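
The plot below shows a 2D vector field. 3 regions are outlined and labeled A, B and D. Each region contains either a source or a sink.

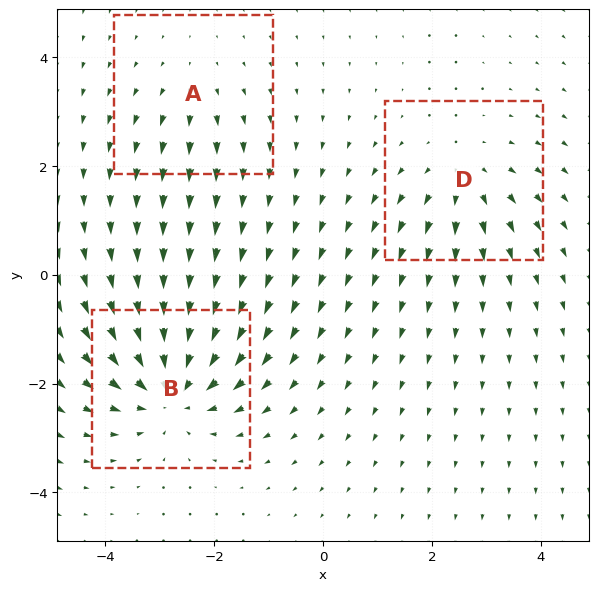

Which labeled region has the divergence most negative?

Divergence at each region's feature centre — A: about +2, B: about -5, D: about +3. Region B is most negative.

B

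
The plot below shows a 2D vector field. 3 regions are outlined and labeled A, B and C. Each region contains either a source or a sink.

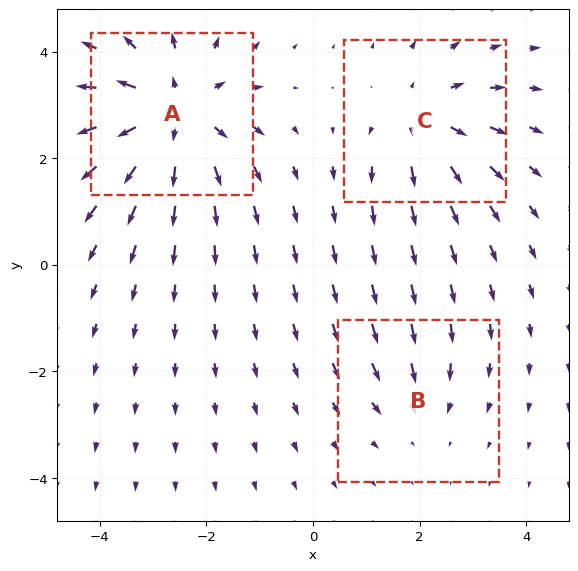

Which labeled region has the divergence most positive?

A

Divergence at each region's feature centre — A: about +5, B: about -2, C: about +3. Region A is most positive.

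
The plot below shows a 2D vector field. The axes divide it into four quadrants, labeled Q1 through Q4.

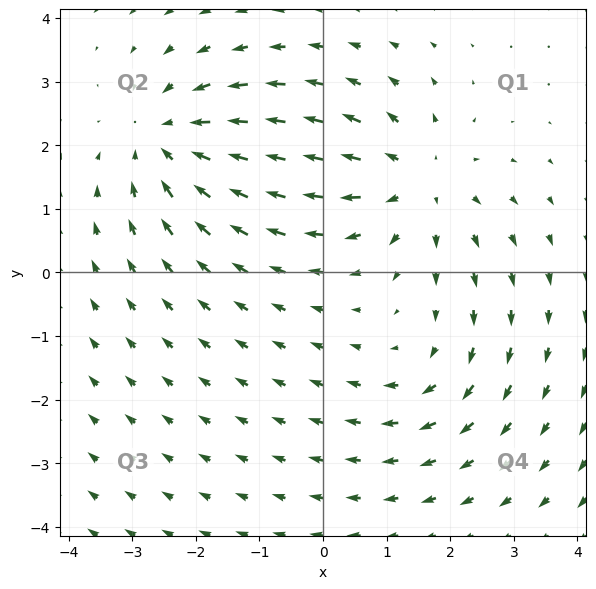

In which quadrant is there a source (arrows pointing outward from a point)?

The source sits at approximately (1.5, 1.4), which lies in quadrant Q1. The divergence there is about +3, positive as expected for a source.

Q1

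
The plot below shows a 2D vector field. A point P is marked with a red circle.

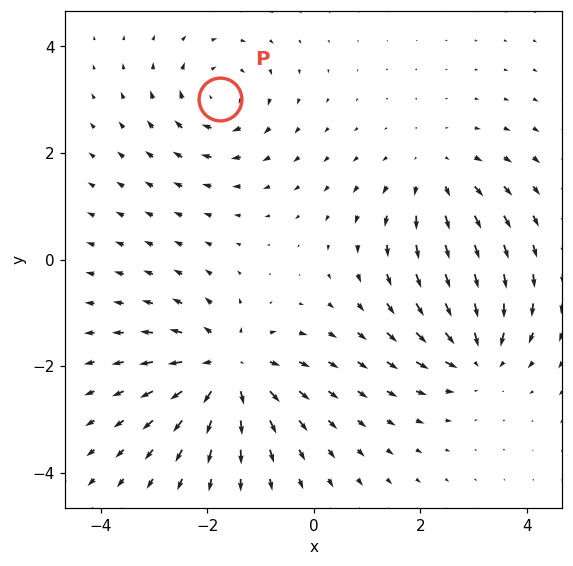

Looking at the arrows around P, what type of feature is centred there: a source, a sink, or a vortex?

vortex

At P (-1.8, 3.0) the arrows circulate clockwise. Divergence ≈0, curl about -4 — near-zero divergence with nonzero curl is a vortex.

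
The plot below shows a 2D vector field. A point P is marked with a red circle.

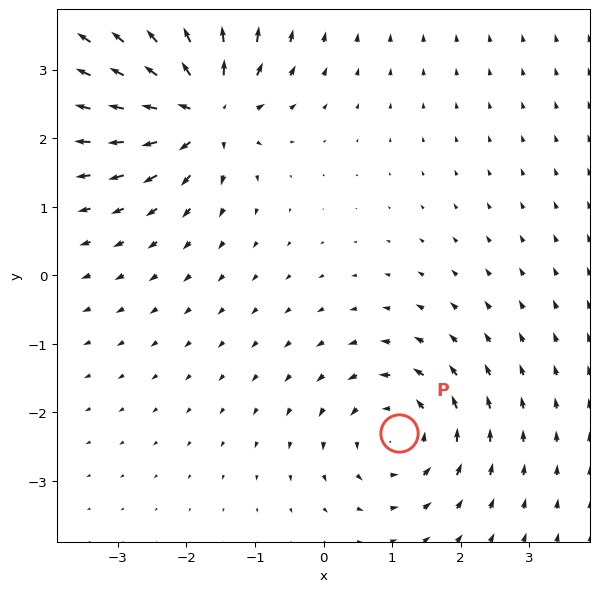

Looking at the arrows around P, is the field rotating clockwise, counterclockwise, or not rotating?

counterclockwise

Near P at (1.1, -2.3) the arrows circulate counterclockwise. The curl (z-component) there is about +4; positive curl means counterclockwise rotation.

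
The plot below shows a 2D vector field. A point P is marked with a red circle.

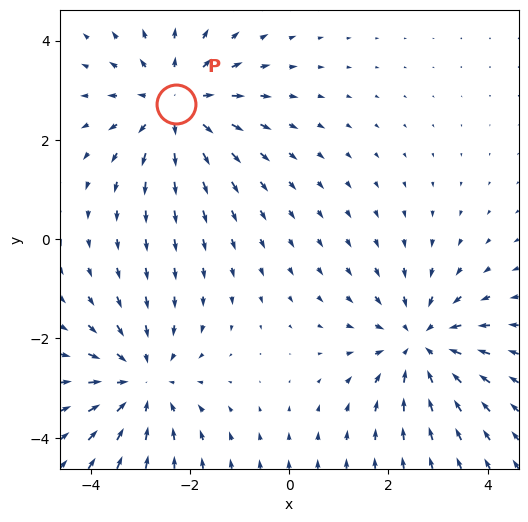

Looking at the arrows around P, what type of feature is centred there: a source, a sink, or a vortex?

At P (-2.3, 2.7) the arrows spread outward. Divergence about +3, curl ≈0 — positive divergence with near-zero curl is a source.

source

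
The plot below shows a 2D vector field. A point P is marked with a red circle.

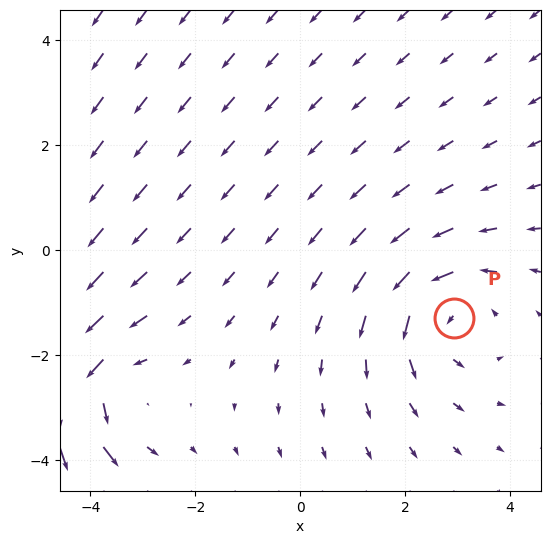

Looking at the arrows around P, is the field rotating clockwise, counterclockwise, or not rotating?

counterclockwise

Near P at (2.9, -1.3) the arrows circulate counterclockwise. The curl (z-component) there is about +3; positive curl means counterclockwise rotation.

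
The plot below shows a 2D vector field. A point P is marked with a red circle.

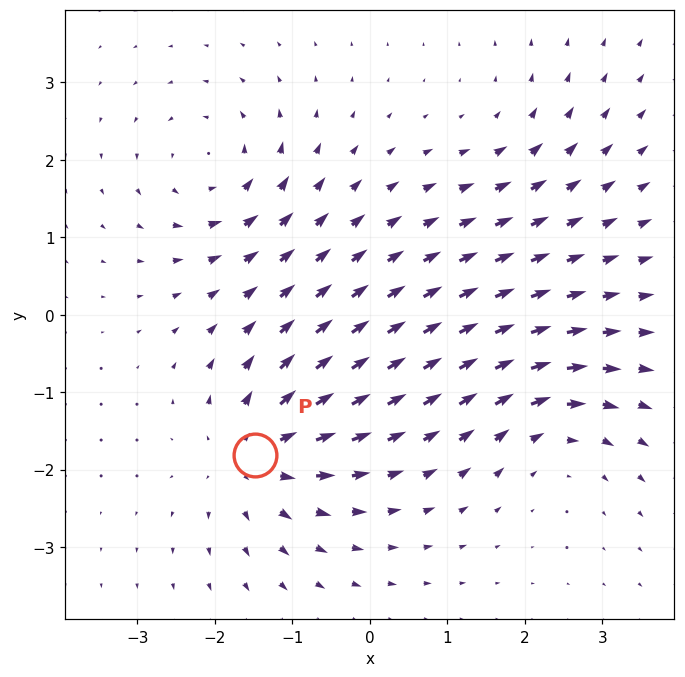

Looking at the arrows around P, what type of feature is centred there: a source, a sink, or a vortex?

At P (-1.5, -1.8) the arrows spread outward. Divergence about +6, curl ≈0 — positive divergence with near-zero curl is a source.

source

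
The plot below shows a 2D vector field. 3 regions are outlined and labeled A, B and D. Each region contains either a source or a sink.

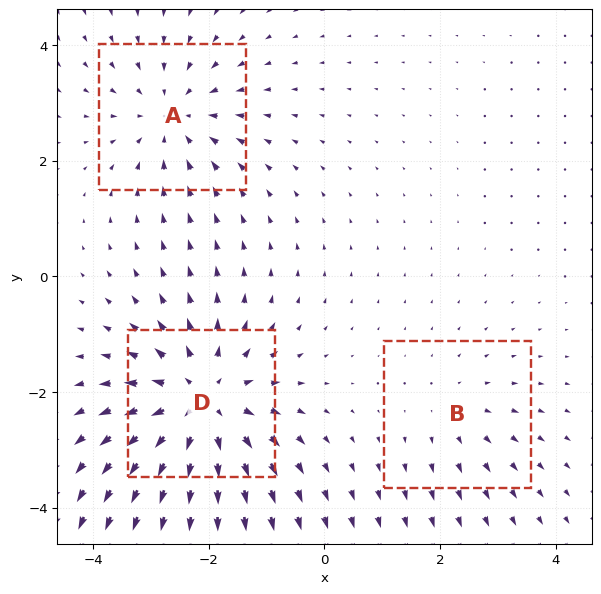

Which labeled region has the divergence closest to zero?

Divergence at each region's feature centre — A: about -3, B: about +2, D: about +5. Region B is closest to zero.

B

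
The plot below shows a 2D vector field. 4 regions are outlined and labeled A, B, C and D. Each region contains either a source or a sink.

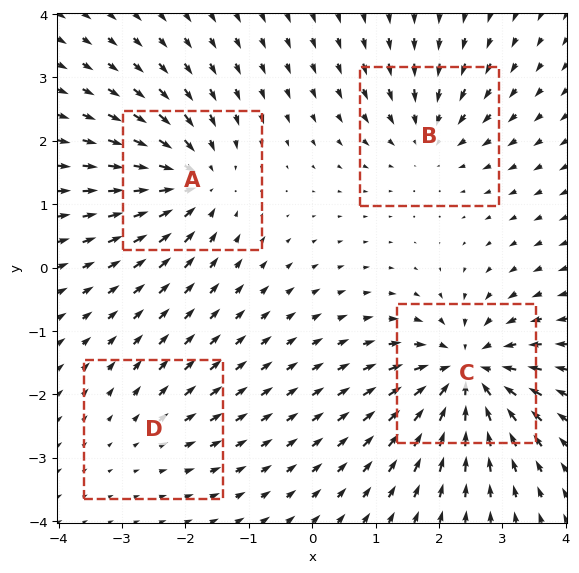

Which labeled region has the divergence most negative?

Divergence at each region's feature centre — A: about -6, B: about -4, C: about -8, D: about +2. Region C is most negative.

C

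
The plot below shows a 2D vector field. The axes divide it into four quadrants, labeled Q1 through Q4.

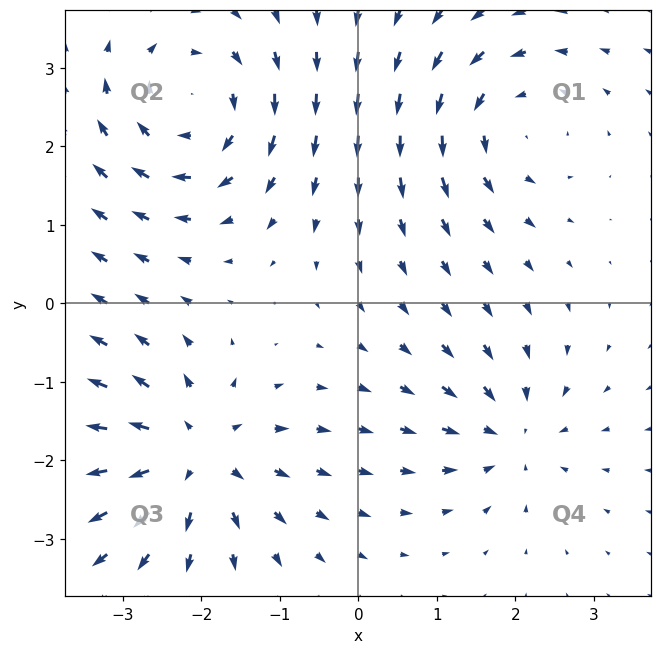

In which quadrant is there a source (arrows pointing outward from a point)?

The source sits at approximately (-2.1, -1.9), which lies in quadrant Q3. The divergence there is about +6, positive as expected for a source.

Q3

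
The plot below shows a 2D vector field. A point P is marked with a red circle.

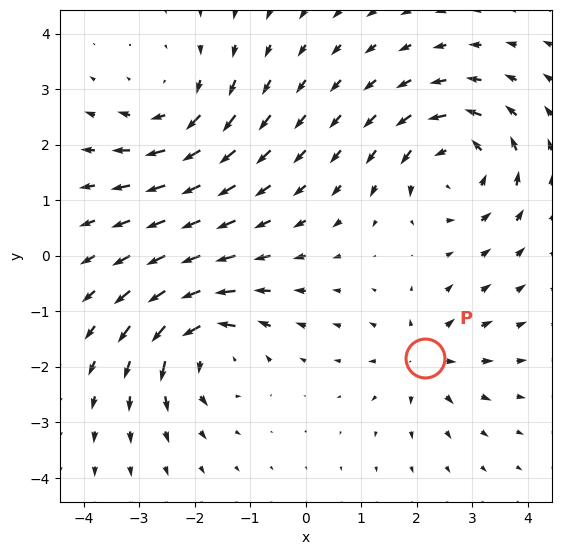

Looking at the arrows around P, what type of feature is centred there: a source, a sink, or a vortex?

source

At P (2.1, -1.8) the arrows spread outward. Divergence about +4, curl ≈0 — positive divergence with near-zero curl is a source.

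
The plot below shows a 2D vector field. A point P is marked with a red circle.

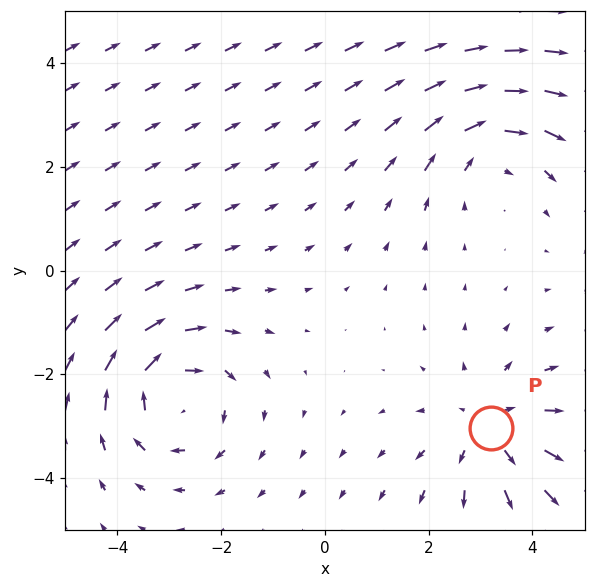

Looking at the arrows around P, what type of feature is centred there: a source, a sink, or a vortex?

At P (3.2, -3.0) the arrows spread outward. Divergence about +3, curl ≈0 — positive divergence with near-zero curl is a source.

source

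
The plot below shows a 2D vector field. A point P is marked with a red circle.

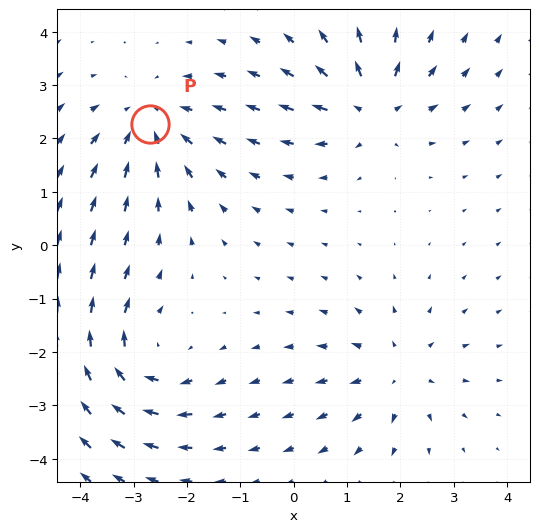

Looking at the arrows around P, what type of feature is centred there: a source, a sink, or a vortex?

sink

At P (-2.7, 2.3) the arrows converge inward. Divergence about -3, curl ≈0 — negative divergence with near-zero curl is a sink.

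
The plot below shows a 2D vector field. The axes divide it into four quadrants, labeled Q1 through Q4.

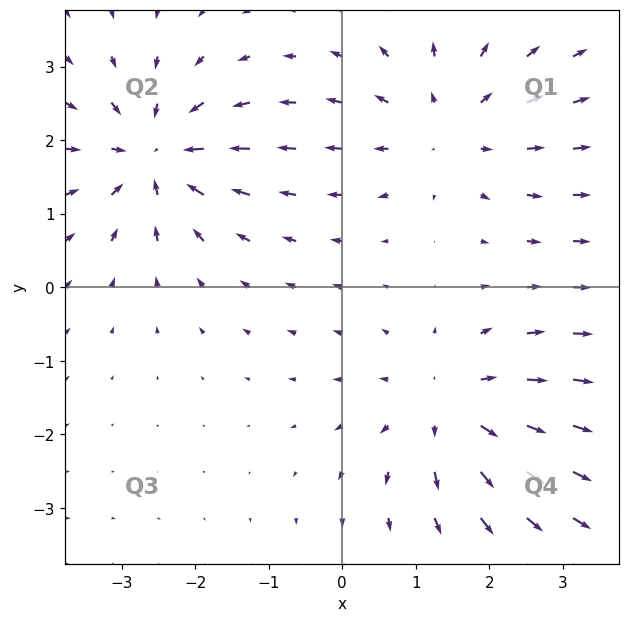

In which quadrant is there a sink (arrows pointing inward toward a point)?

The sink sits at approximately (-2.6, 1.8), which lies in quadrant Q2. The divergence there is about -4, negative as expected for a sink.

Q2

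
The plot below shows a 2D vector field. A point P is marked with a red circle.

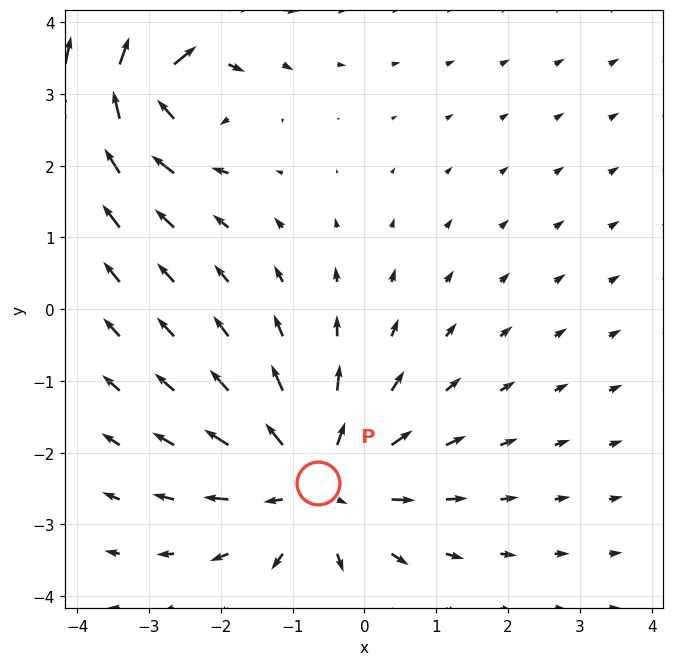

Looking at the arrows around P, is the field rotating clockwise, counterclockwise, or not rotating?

not rotating

Near P at (-0.6, -2.4) the arrows show no circulation. The curl there is ≈0.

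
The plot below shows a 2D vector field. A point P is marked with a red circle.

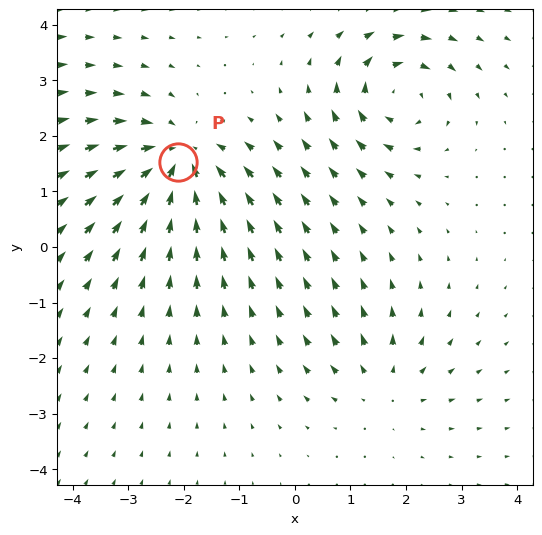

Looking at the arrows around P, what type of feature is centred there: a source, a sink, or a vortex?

At P (-2.1, 1.5) the arrows converge inward. Divergence about -5, curl ≈0 — negative divergence with near-zero curl is a sink.

sink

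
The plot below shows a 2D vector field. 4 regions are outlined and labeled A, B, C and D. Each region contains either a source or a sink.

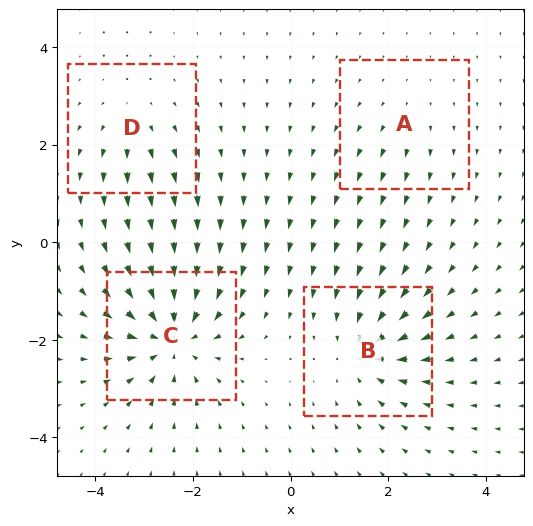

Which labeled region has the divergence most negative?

C

Divergence at each region's feature centre — A: about +2, B: about -6, C: about -8, D: about +3. Region C is most negative.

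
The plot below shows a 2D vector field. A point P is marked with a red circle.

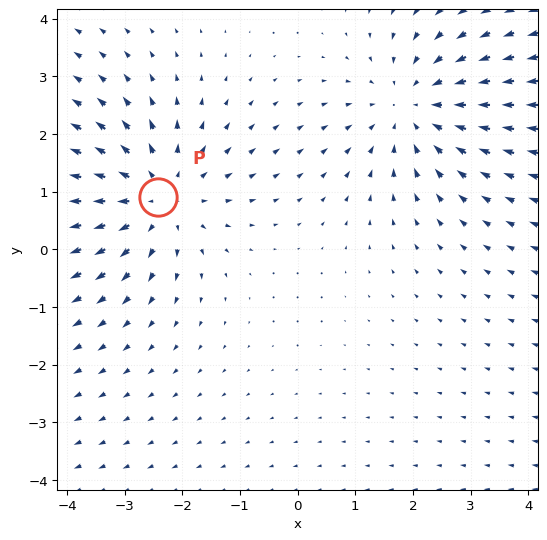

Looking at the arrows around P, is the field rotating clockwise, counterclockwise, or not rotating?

Near P at (-2.4, 0.9) the arrows show no circulation. The curl there is ≈0.

not rotating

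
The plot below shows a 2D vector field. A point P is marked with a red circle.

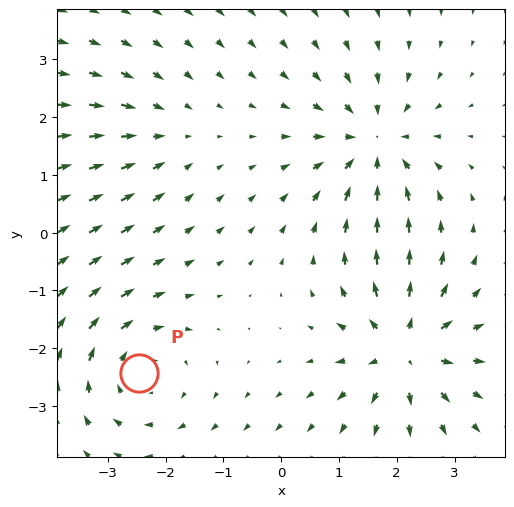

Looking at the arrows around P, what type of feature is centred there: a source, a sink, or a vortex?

vortex

At P (-2.5, -2.4) the arrows circulate clockwise. Divergence ≈0, curl about -4 — near-zero divergence with nonzero curl is a vortex.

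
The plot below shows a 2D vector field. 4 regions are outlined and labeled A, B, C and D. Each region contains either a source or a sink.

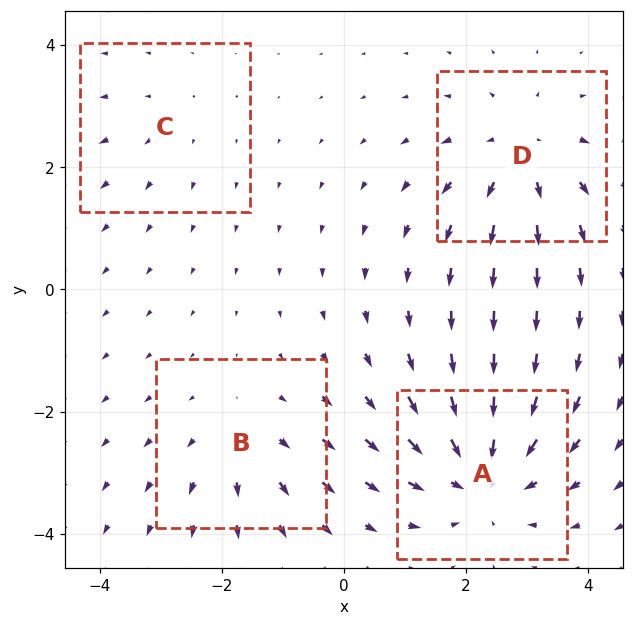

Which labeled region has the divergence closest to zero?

C

Divergence at each region's feature centre — A: about -6, B: about +3, C: about +2, D: about +4. Region C is closest to zero.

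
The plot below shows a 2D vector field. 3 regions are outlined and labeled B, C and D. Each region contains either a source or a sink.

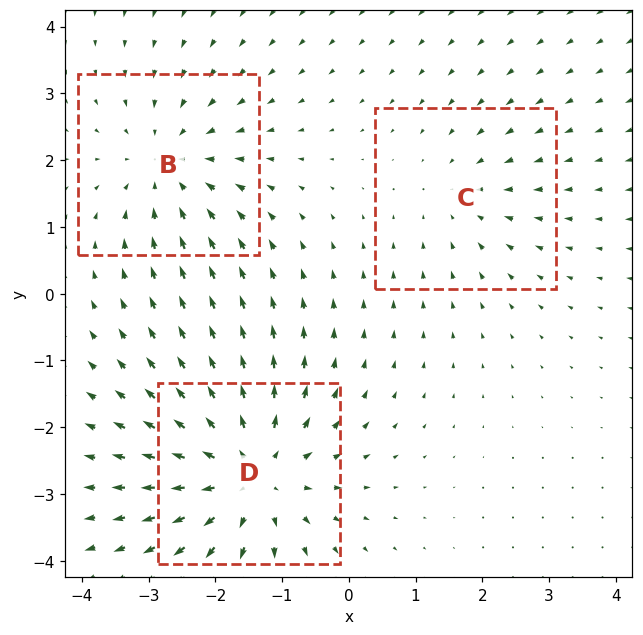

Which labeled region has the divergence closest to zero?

Divergence at each region's feature centre — B: about -3, C: about -2, D: about +4. Region C is closest to zero.

C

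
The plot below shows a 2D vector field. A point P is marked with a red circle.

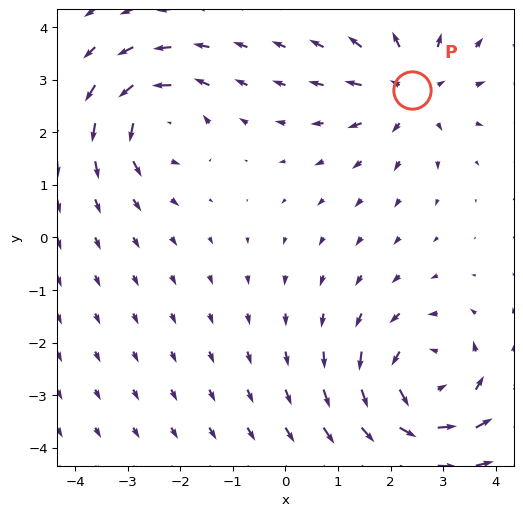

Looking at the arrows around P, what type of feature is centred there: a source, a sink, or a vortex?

source

At P (2.4, 2.8) the arrows spread outward. Divergence about +4, curl ≈0 — positive divergence with near-zero curl is a source.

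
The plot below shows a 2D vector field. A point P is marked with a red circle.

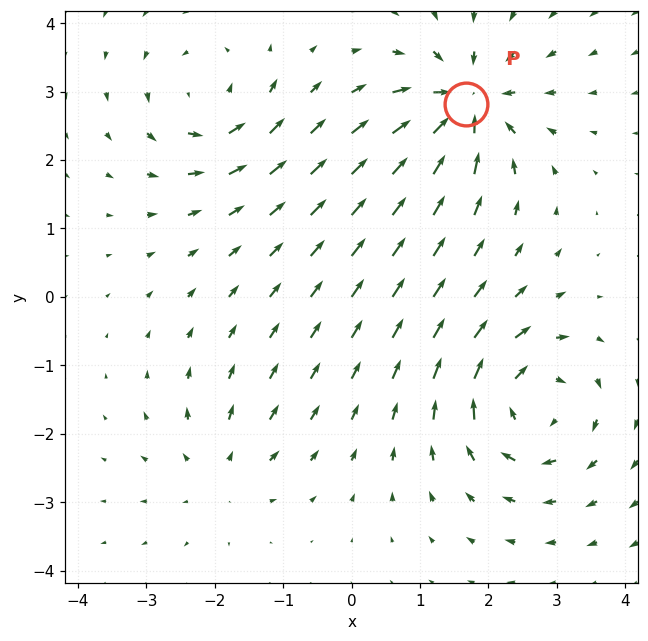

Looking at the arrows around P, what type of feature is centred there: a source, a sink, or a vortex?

At P (1.7, 2.8) the arrows converge inward. Divergence about -7, curl ≈0 — negative divergence with near-zero curl is a sink.

sink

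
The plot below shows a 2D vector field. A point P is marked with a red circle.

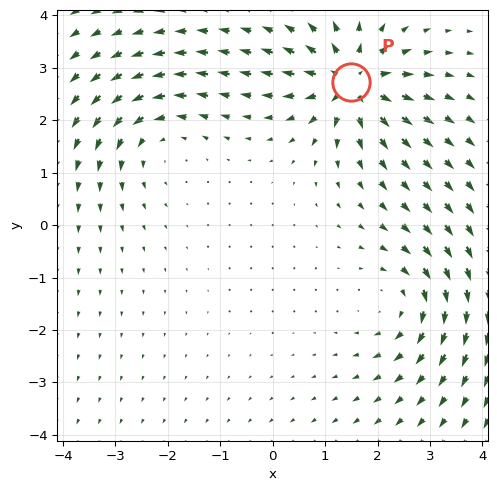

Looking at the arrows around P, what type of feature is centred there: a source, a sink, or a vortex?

At P (1.5, 2.7) the arrows spread outward. Divergence about +6, curl ≈0 — positive divergence with near-zero curl is a source.

source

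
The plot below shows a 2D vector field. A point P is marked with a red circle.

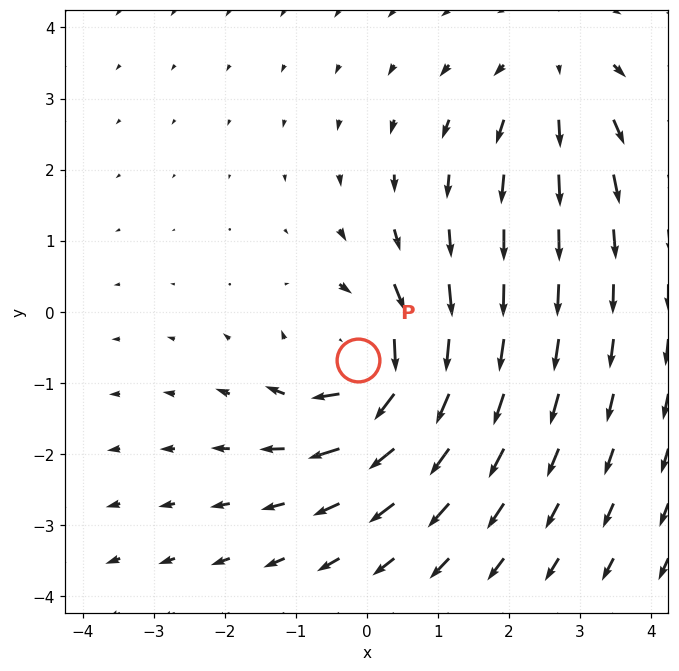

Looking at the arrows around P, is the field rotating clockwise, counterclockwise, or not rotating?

clockwise

Near P at (-0.1, -0.7) the arrows circulate clockwise. The curl (z-component) there is about -5; negative curl means clockwise rotation.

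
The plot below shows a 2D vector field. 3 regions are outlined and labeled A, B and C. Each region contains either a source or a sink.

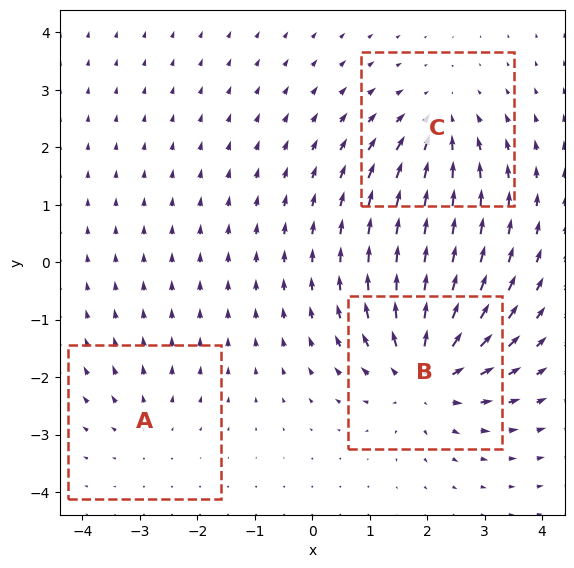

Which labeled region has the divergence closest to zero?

A

Divergence at each region's feature centre — A: about +2, B: about +5, C: about -3. Region A is closest to zero.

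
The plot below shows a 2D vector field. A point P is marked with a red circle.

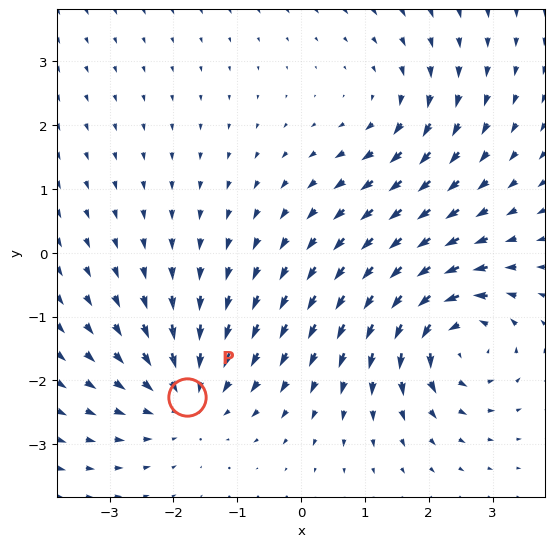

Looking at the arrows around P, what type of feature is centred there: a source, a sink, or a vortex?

sink

At P (-1.8, -2.3) the arrows converge inward. Divergence about -3, curl ≈0 — negative divergence with near-zero curl is a sink.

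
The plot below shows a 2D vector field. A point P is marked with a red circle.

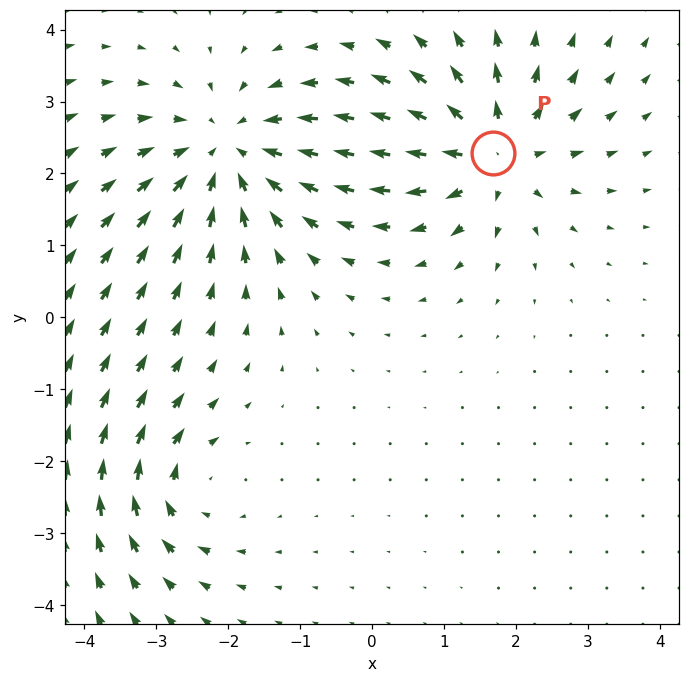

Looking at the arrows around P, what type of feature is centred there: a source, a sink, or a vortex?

source

At P (1.7, 2.3) the arrows spread outward. Divergence about +5, curl ≈0 — positive divergence with near-zero curl is a source.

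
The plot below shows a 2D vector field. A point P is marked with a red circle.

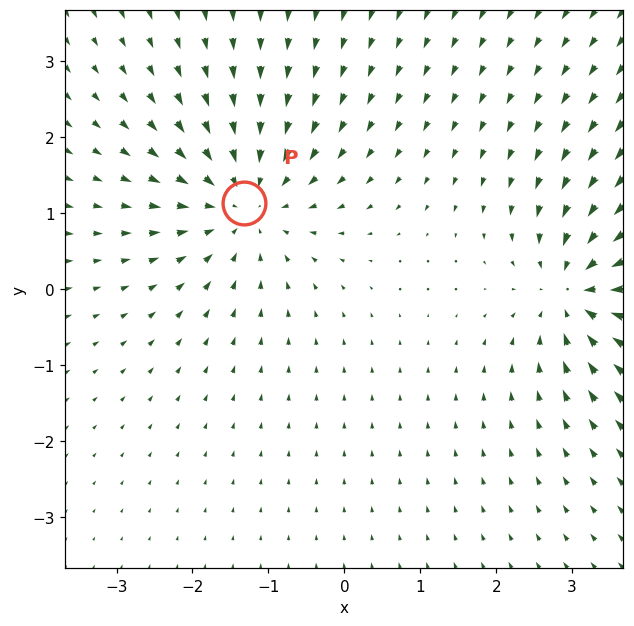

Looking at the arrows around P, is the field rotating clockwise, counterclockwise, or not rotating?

not rotating

Near P at (-1.3, 1.1) the arrows show no circulation. The curl there is ≈0.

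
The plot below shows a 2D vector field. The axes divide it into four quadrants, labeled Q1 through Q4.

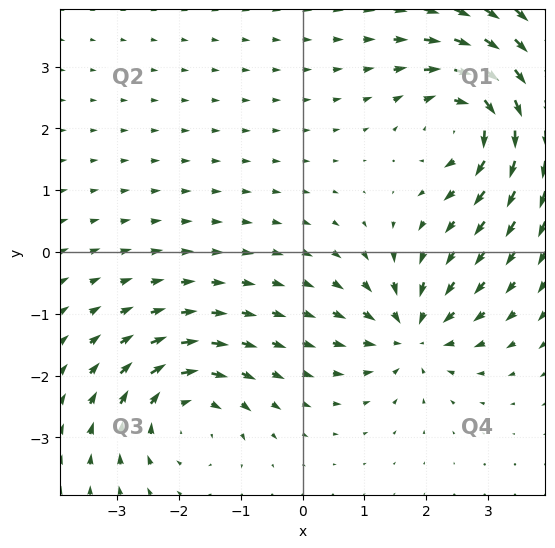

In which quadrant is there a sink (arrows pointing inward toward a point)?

The sink sits at approximately (1.8, -1.3), which lies in quadrant Q4. The divergence there is about -4, negative as expected for a sink.

Q4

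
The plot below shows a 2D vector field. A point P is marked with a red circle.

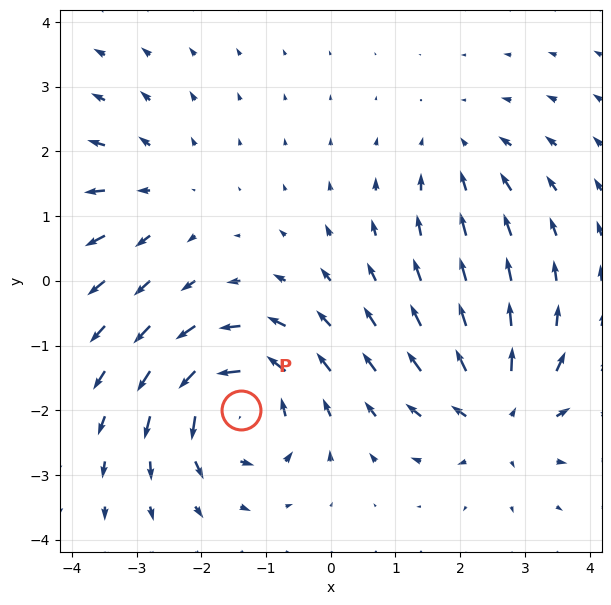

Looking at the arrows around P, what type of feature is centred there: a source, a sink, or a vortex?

At P (-1.4, -2.0) the arrows circulate counterclockwise. Divergence ≈0, curl about +6 — near-zero divergence with nonzero curl is a vortex.

vortex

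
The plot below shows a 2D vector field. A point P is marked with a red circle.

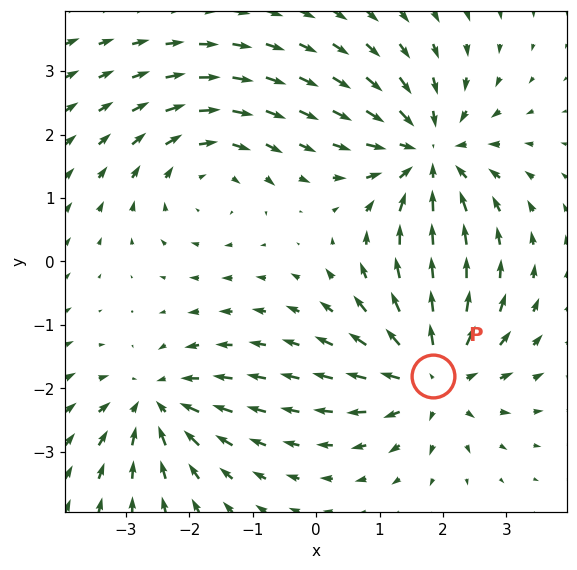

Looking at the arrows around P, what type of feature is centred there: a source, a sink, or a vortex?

source

At P (1.8, -1.8) the arrows spread outward. Divergence about +5, curl ≈0 — positive divergence with near-zero curl is a source.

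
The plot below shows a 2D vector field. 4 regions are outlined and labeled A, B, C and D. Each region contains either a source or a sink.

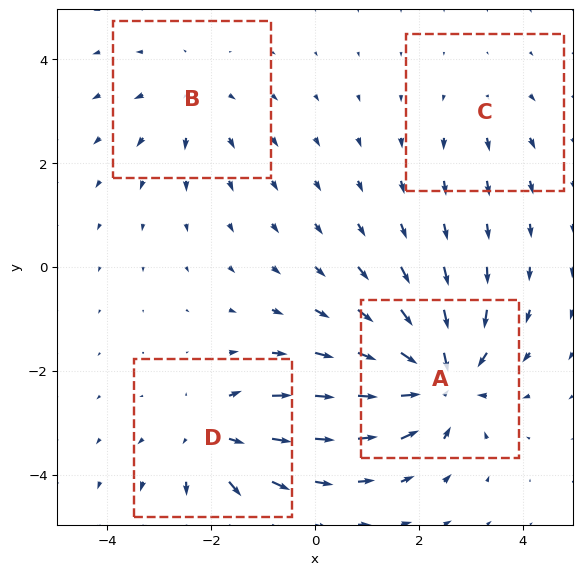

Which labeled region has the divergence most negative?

A

Divergence at each region's feature centre — A: about -8, B: about +3, C: about +2, D: about +5. Region A is most negative.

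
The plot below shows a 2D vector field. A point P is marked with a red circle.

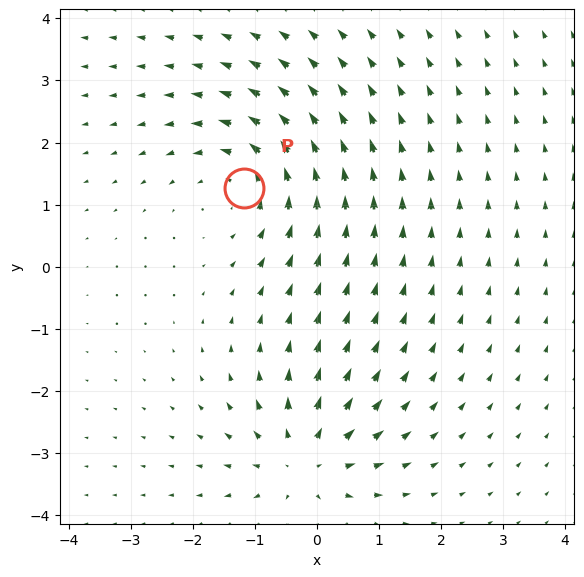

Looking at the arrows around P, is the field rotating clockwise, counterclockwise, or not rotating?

Near P at (-1.2, 1.3) the arrows circulate counterclockwise. The curl (z-component) there is about +4; positive curl means counterclockwise rotation.

counterclockwise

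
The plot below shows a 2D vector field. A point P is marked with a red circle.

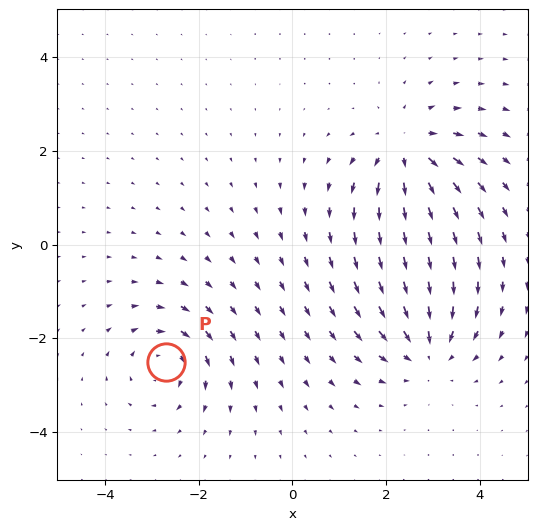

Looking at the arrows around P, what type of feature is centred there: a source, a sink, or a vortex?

At P (-2.7, -2.5) the arrows circulate clockwise. Divergence ≈0, curl about -5 — near-zero divergence with nonzero curl is a vortex.

vortex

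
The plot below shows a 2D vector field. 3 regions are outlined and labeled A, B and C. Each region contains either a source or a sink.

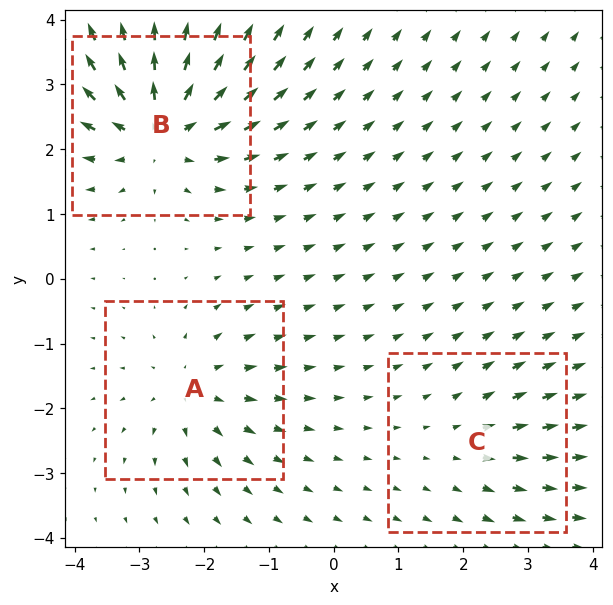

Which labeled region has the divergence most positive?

Divergence at each region's feature centre — A: about +3, B: about +6, C: about +2. Region B is most positive.

B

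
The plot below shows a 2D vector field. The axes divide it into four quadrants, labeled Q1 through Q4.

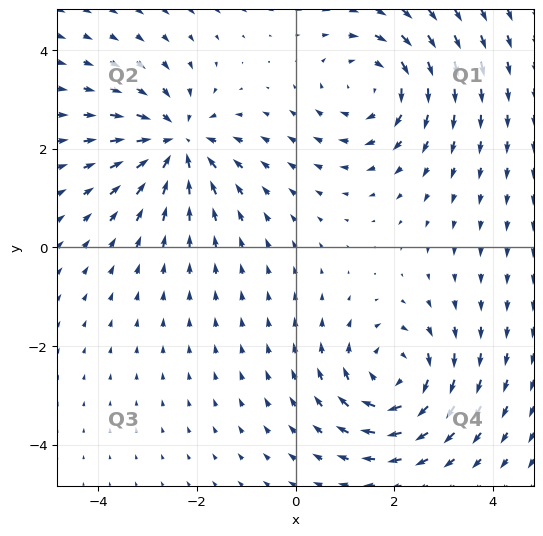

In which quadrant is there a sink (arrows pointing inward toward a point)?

Q2

The sink sits at approximately (-2.4, 2.1), which lies in quadrant Q2. The divergence there is about -6, negative as expected for a sink.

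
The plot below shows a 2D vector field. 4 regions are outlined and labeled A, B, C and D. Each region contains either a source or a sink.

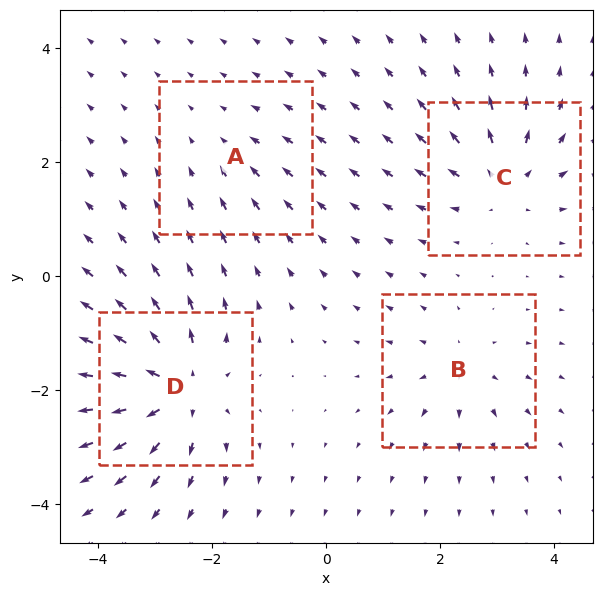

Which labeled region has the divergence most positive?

Divergence at each region's feature centre — A: about -2, B: about +4, C: about +5, D: about +7. Region D is most positive.

D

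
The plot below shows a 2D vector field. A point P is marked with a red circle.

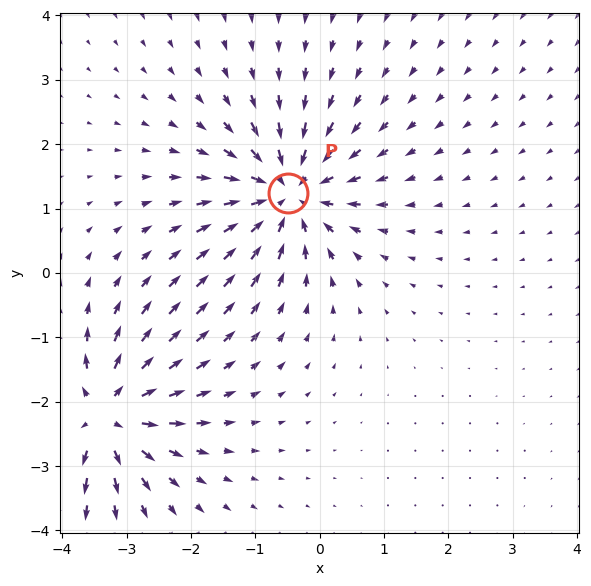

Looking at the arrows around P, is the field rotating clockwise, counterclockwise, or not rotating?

Near P at (-0.5, 1.2) the arrows show no circulation. The curl there is ≈0.

not rotating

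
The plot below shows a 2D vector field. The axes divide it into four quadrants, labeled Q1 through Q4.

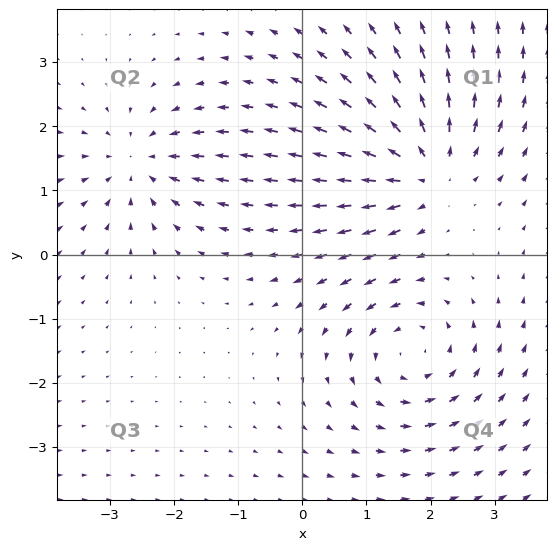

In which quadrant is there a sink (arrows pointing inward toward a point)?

The sink sits at approximately (-2.5, 1.4), which lies in quadrant Q2. The divergence there is about -3, negative as expected for a sink.

Q2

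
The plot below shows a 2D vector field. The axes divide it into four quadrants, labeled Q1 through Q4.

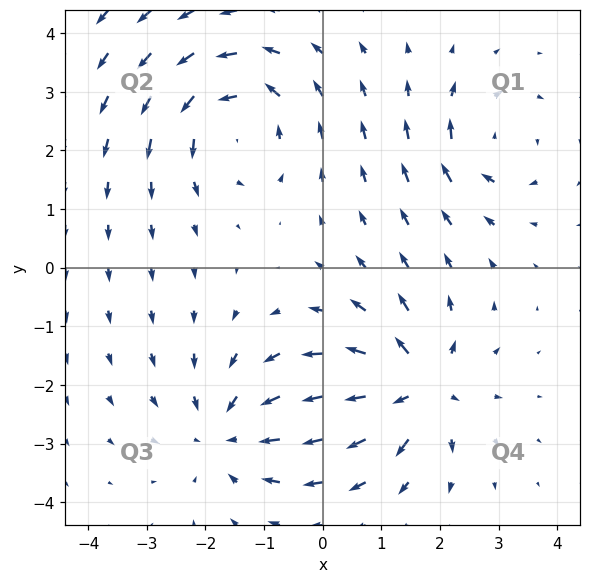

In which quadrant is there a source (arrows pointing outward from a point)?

The source sits at approximately (1.6, -2.0), which lies in quadrant Q4. The divergence there is about +5, positive as expected for a source.

Q4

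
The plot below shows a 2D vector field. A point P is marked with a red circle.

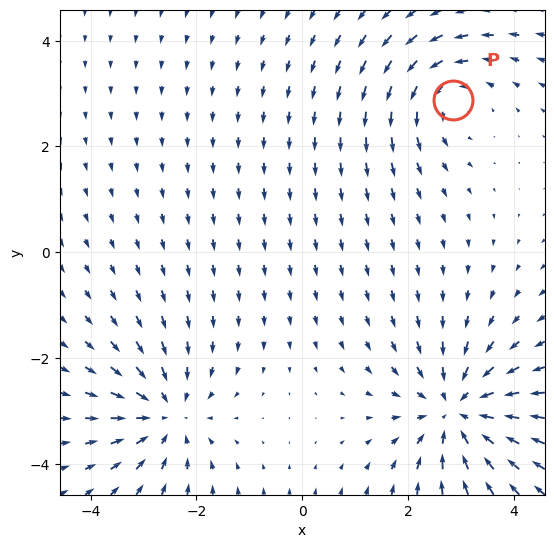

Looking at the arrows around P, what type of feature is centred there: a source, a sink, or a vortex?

At P (2.8, 2.9) the arrows circulate counterclockwise. Divergence ≈0, curl about +4 — near-zero divergence with nonzero curl is a vortex.

vortex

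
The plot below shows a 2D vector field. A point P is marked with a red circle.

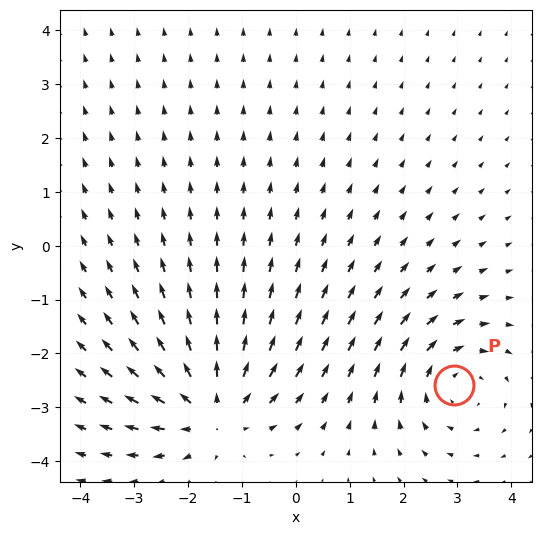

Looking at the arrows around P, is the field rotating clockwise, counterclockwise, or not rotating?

Near P at (2.9, -2.6) the arrows circulate clockwise. The curl (z-component) there is about -3; negative curl means clockwise rotation.

clockwise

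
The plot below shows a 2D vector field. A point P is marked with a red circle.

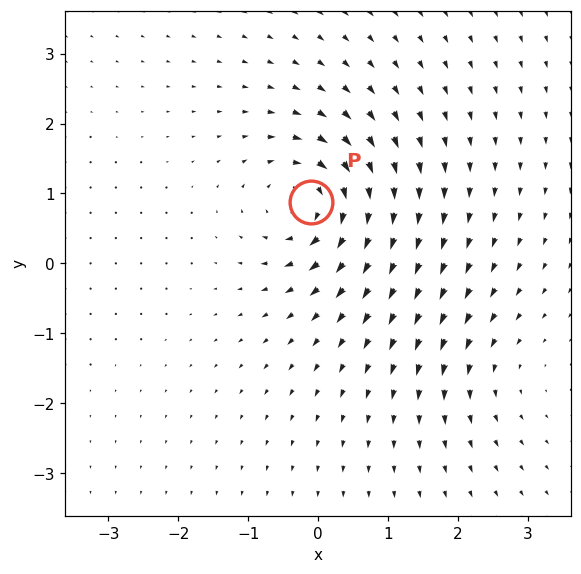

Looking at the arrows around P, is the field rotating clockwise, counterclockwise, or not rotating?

Near P at (-0.1, 0.9) the arrows circulate clockwise. The curl (z-component) there is about -7; negative curl means clockwise rotation.

clockwise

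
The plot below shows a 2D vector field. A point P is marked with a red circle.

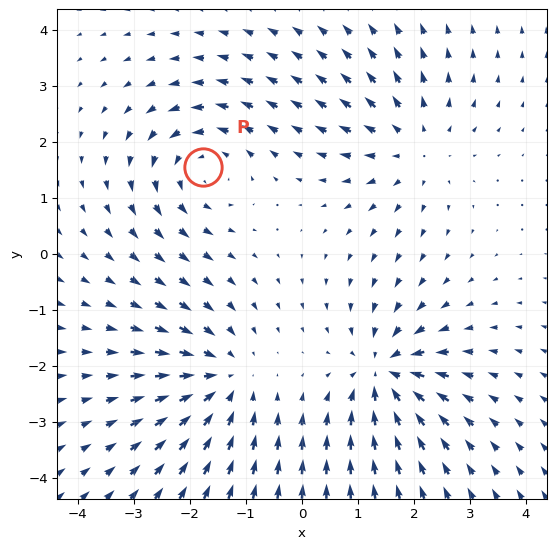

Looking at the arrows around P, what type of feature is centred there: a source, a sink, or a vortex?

At P (-1.8, 1.6) the arrows circulate counterclockwise. Divergence ≈0, curl about +4 — near-zero divergence with nonzero curl is a vortex.

vortex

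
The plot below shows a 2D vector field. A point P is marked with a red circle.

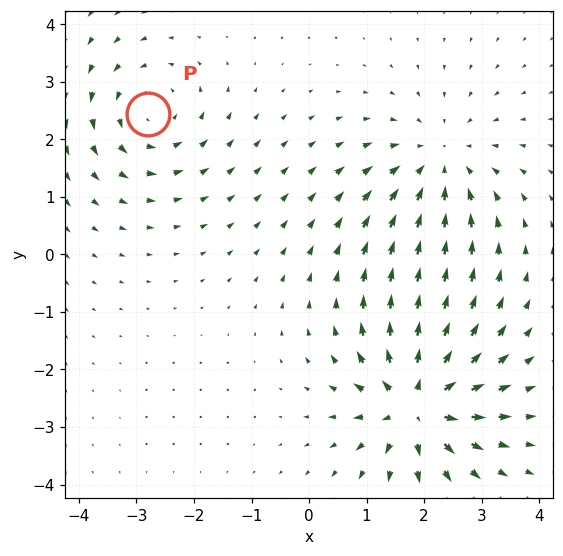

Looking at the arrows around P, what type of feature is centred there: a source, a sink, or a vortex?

vortex

At P (-2.8, 2.4) the arrows circulate counterclockwise. Divergence ≈0, curl about +3 — near-zero divergence with nonzero curl is a vortex.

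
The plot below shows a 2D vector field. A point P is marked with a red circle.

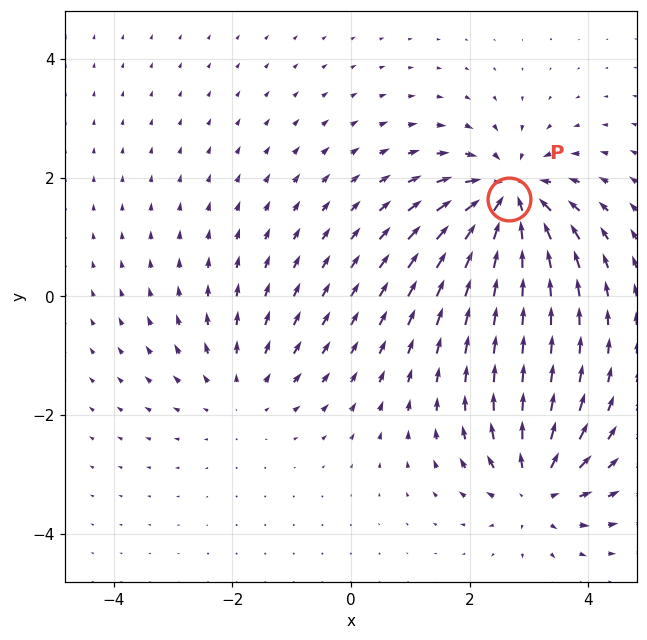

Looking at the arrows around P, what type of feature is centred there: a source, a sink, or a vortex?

At P (2.7, 1.6) the arrows converge inward. Divergence about -6, curl ≈0 — negative divergence with near-zero curl is a sink.

sink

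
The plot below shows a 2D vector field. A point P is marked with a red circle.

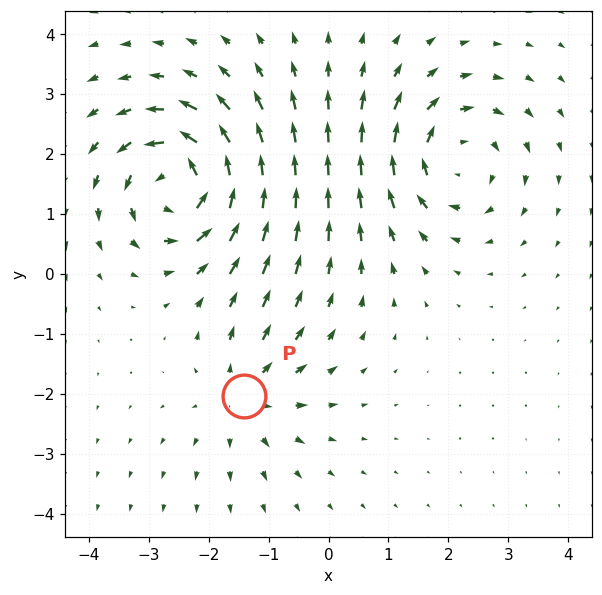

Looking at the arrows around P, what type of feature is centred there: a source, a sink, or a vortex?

source

At P (-1.4, -2.0) the arrows spread outward. Divergence about +3, curl ≈0 — positive divergence with near-zero curl is a source.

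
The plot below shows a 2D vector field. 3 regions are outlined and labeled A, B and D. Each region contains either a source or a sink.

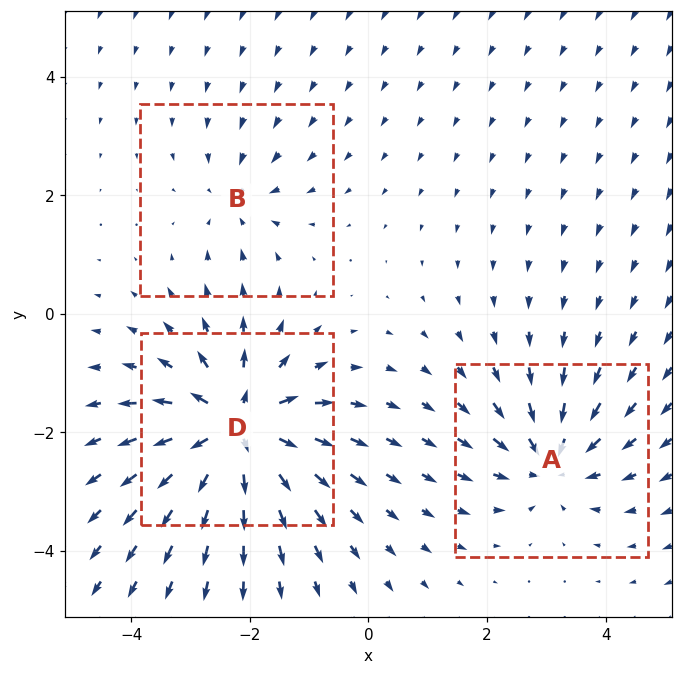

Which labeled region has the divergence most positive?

D

Divergence at each region's feature centre — A: about -4, B: about -2, D: about +6. Region D is most positive.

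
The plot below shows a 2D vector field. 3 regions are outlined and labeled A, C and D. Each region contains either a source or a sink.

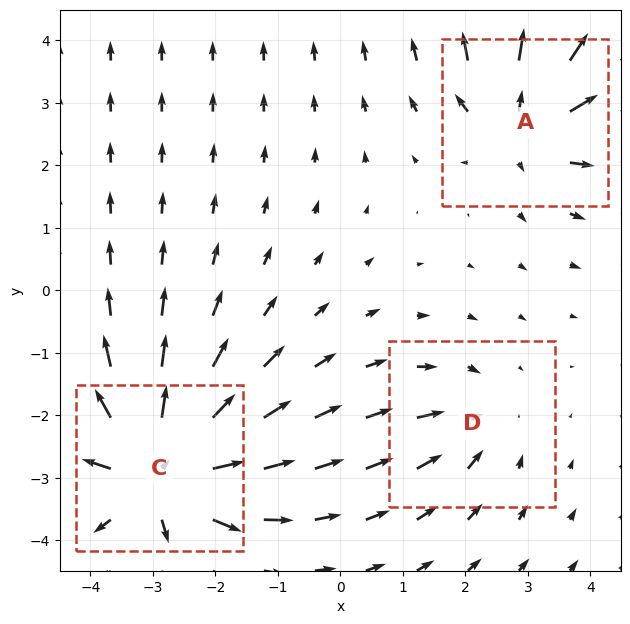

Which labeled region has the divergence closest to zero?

D

Divergence at each region's feature centre — A: about +4, C: about +6, D: about -3. Region D is closest to zero.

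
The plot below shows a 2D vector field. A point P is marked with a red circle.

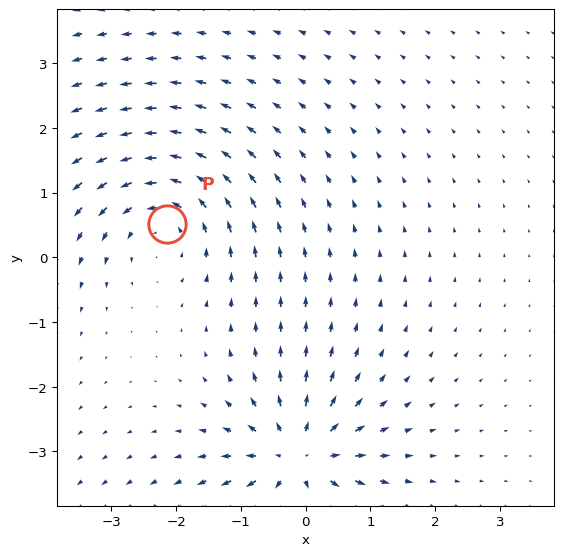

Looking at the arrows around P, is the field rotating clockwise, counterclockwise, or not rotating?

Near P at (-2.1, 0.5) the arrows circulate counterclockwise. The curl (z-component) there is about +3; positive curl means counterclockwise rotation.

counterclockwise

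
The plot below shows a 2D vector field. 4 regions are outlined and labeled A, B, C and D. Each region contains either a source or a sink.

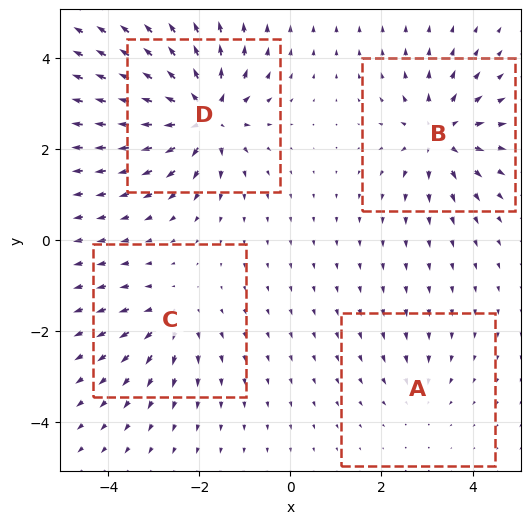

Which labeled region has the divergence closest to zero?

Divergence at each region's feature centre — A: about -2, B: about +6, C: about +4, D: about +8. Region A is closest to zero.

A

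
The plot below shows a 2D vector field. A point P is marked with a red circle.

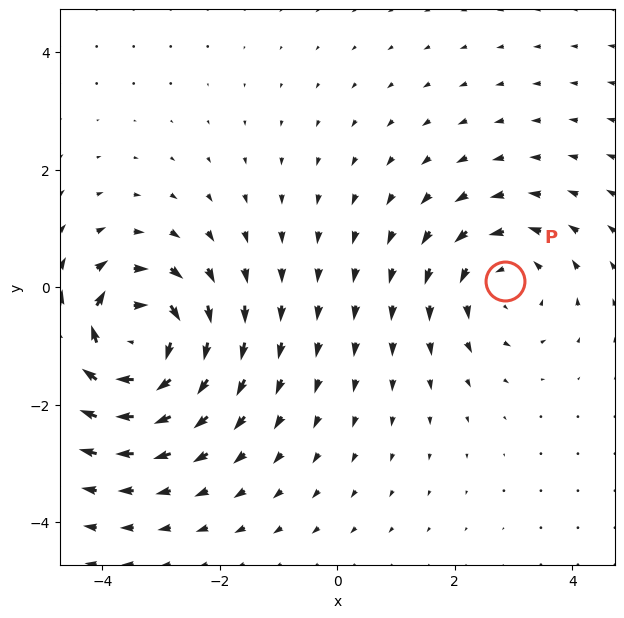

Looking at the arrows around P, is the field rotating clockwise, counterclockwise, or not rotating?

counterclockwise

Near P at (2.9, 0.1) the arrows circulate counterclockwise. The curl (z-component) there is about +3; positive curl means counterclockwise rotation.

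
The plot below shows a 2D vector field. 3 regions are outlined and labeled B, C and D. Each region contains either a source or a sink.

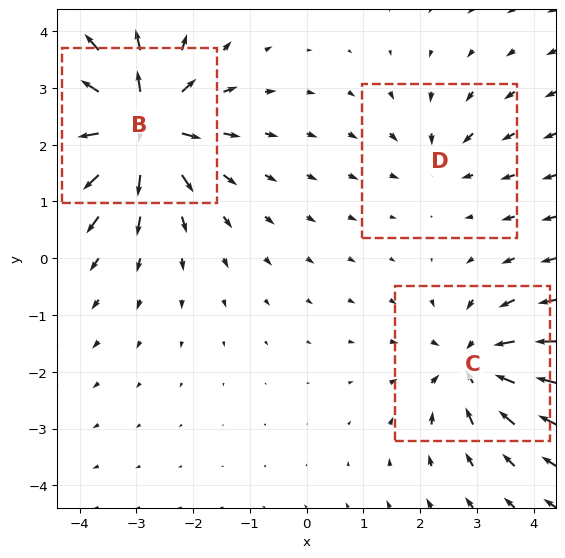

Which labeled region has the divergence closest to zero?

Divergence at each region's feature centre — B: about +6, C: about -4, D: about -2. Region D is closest to zero.

D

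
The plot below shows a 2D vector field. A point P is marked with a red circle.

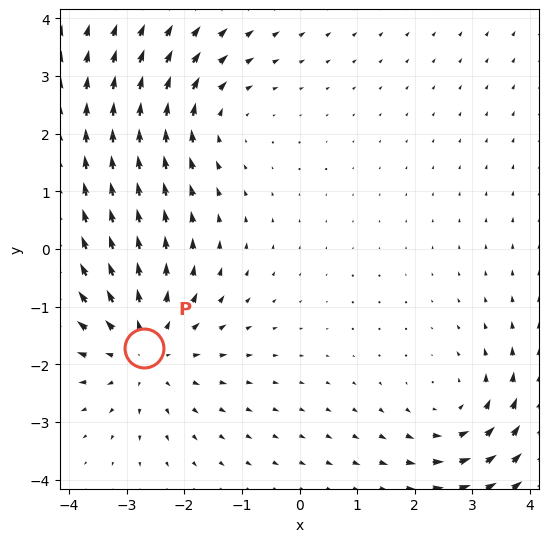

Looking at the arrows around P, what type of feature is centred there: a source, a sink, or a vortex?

source

At P (-2.7, -1.7) the arrows spread outward. Divergence about +3, curl ≈0 — positive divergence with near-zero curl is a source.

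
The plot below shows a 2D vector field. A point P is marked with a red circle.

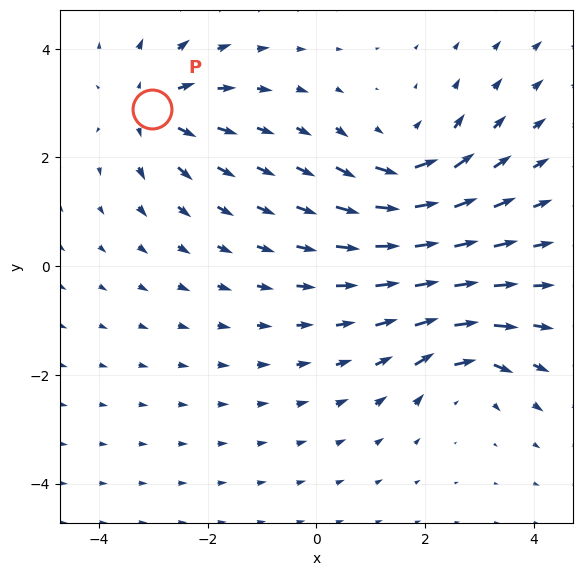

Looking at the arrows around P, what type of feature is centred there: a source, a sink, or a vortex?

At P (-3.0, 2.9) the arrows spread outward. Divergence about +5, curl ≈0 — positive divergence with near-zero curl is a source.

source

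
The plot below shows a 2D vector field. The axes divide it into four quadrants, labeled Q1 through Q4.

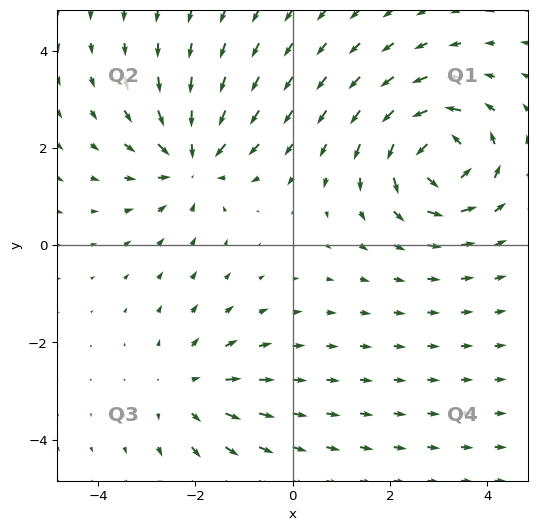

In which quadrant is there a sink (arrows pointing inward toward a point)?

Q2

The sink sits at approximately (-2.1, 1.7), which lies in quadrant Q2. The divergence there is about -4, negative as expected for a sink.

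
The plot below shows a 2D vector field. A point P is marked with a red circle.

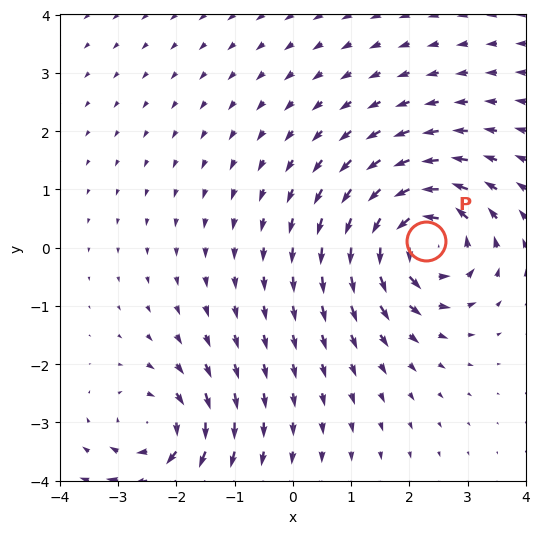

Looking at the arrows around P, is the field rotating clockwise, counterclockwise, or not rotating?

counterclockwise

Near P at (2.3, 0.1) the arrows circulate counterclockwise. The curl (z-component) there is about +6; positive curl means counterclockwise rotation.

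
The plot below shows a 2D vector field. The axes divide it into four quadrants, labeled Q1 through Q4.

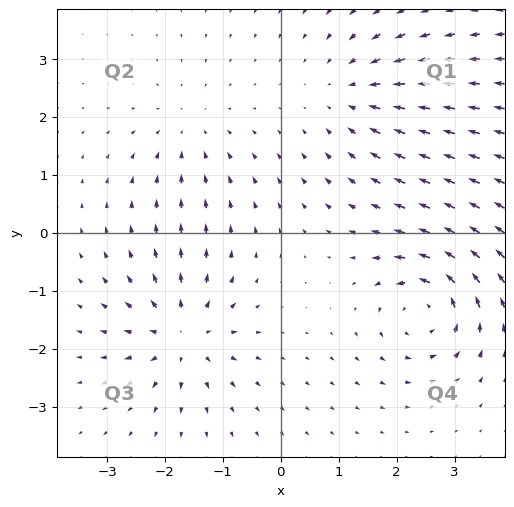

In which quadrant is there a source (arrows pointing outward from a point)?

Q3

The source sits at approximately (-1.7, -1.8), which lies in quadrant Q3. The divergence there is about +5, positive as expected for a source.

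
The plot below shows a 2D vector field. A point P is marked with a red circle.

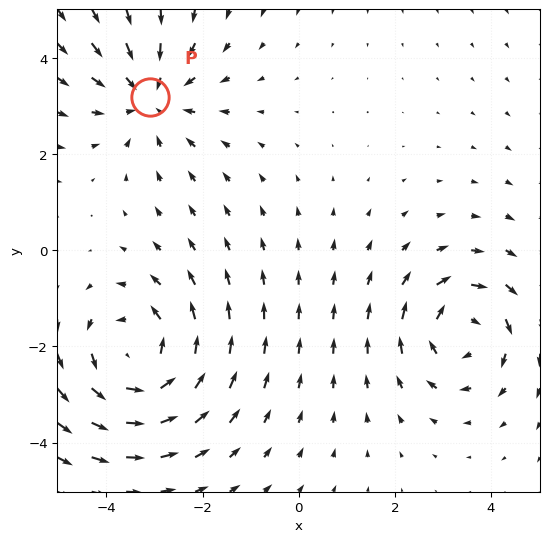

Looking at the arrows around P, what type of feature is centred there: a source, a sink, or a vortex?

At P (-3.1, 3.2) the arrows converge inward. Divergence about -2, curl ≈0 — negative divergence with near-zero curl is a sink.

sink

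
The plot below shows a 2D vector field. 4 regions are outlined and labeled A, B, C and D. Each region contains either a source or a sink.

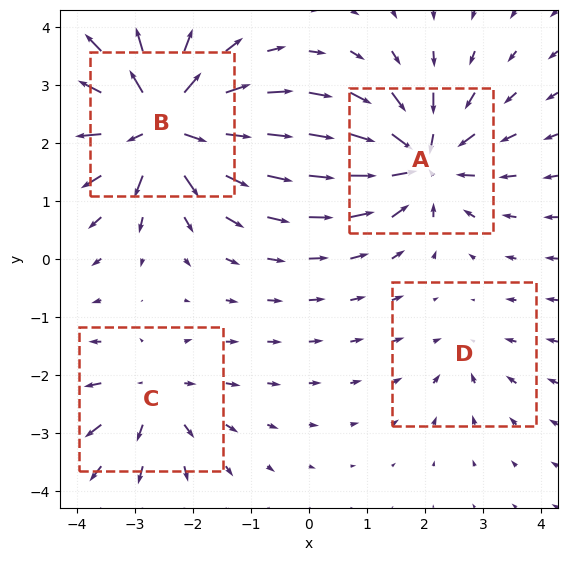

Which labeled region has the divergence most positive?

B

Divergence at each region's feature centre — A: about -6, B: about +8, C: about +4, D: about -2. Region B is most positive.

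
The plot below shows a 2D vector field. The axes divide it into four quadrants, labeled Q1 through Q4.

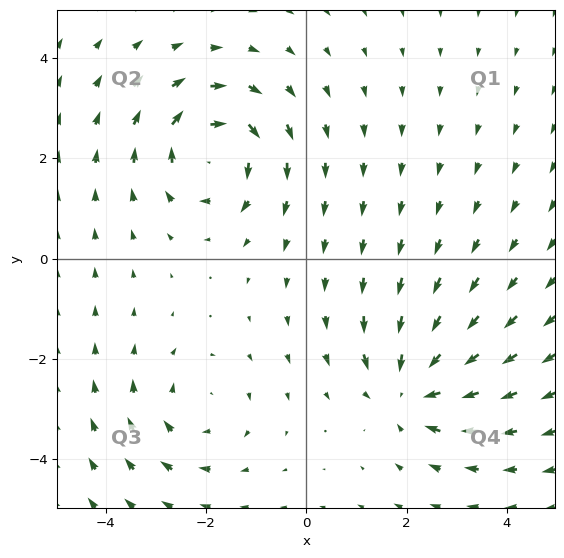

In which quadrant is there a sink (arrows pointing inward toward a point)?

Q4

The sink sits at approximately (2.1, -2.6), which lies in quadrant Q4. The divergence there is about -5, negative as expected for a sink.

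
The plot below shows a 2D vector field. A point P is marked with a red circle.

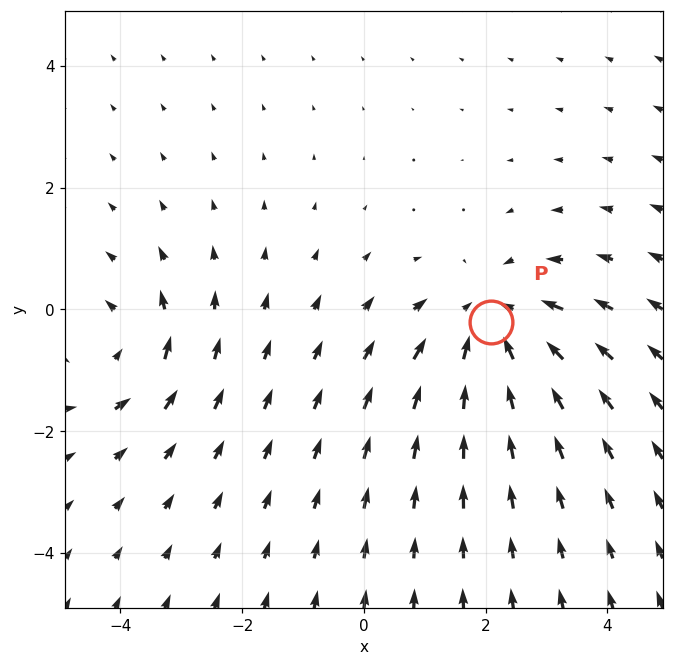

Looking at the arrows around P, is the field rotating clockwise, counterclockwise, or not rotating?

Near P at (2.1, -0.2) the arrows show no circulation. The curl there is ≈0.

not rotating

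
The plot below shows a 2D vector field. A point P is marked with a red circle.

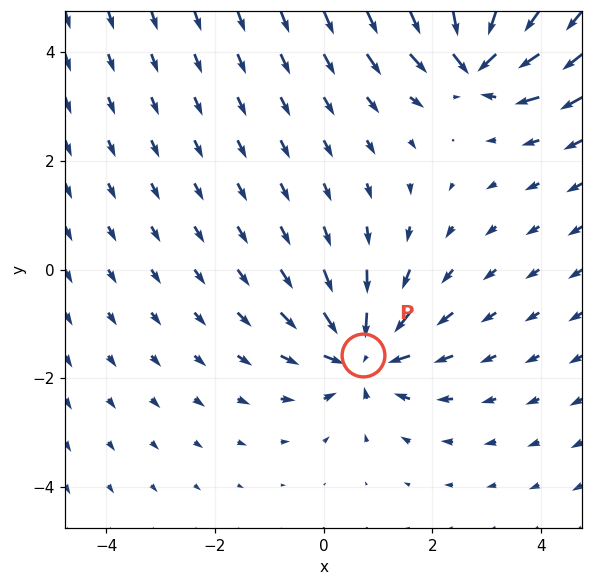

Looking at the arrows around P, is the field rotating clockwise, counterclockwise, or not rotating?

Near P at (0.7, -1.6) the arrows show no circulation. The curl there is ≈0.

not rotating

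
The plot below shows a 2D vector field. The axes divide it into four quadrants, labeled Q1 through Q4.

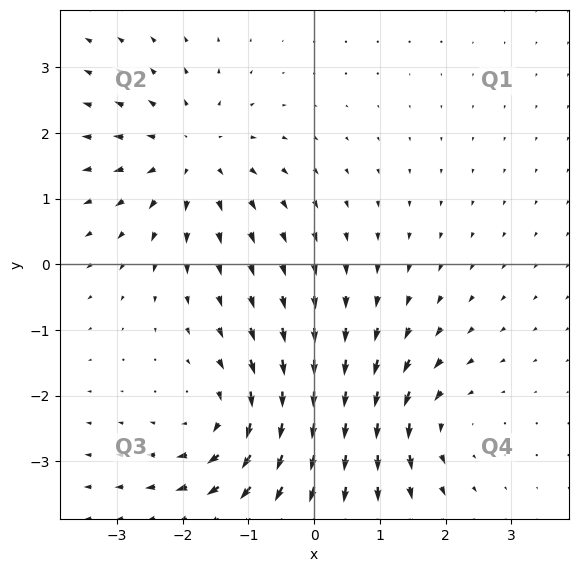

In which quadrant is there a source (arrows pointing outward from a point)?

The source sits at approximately (-1.9, 1.7), which lies in quadrant Q2. The divergence there is about +4, positive as expected for a source.

Q2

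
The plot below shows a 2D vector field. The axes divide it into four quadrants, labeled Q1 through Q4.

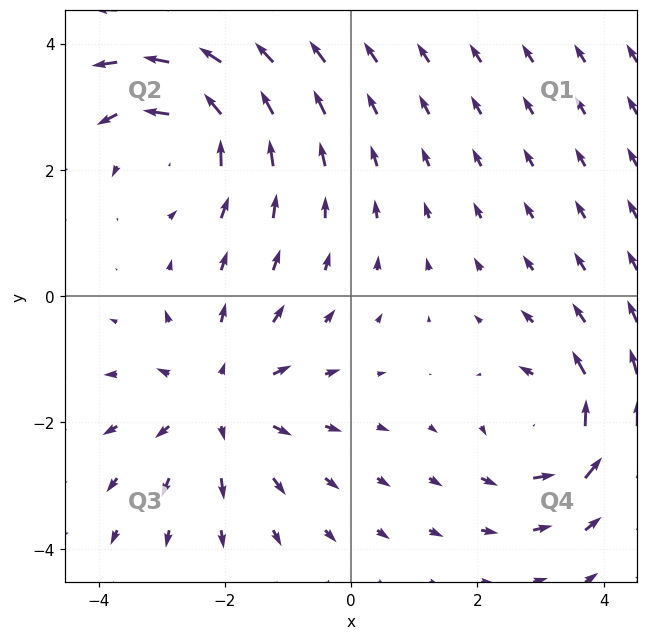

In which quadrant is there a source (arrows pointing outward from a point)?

The source sits at approximately (-2.1, -1.7), which lies in quadrant Q3. The divergence there is about +4, positive as expected for a source.

Q3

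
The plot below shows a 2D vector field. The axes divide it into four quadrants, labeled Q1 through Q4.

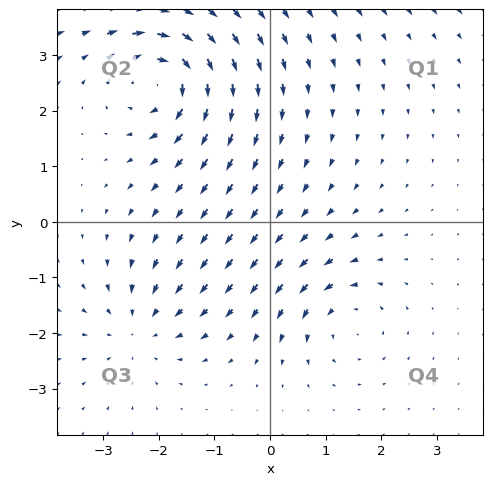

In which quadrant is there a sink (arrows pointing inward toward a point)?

The sink sits at approximately (-2.3, -1.9), which lies in quadrant Q3. The divergence there is about -3, negative as expected for a sink.

Q3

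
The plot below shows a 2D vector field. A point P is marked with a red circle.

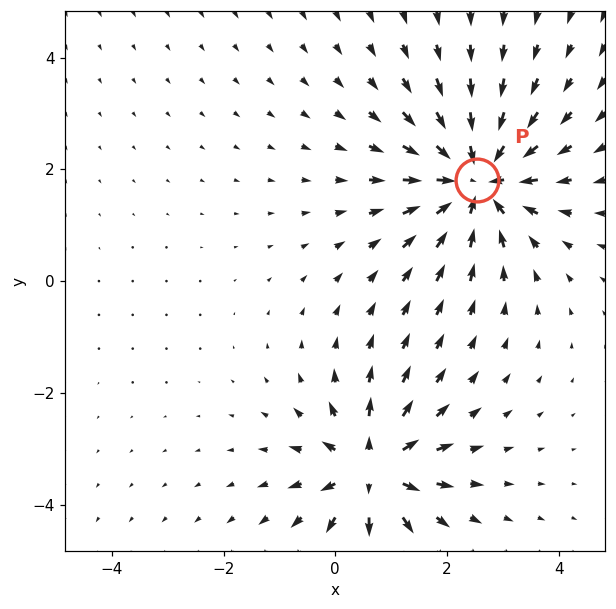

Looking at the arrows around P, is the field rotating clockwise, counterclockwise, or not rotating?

not rotating

Near P at (2.5, 1.8) the arrows show no circulation. The curl there is ≈0.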